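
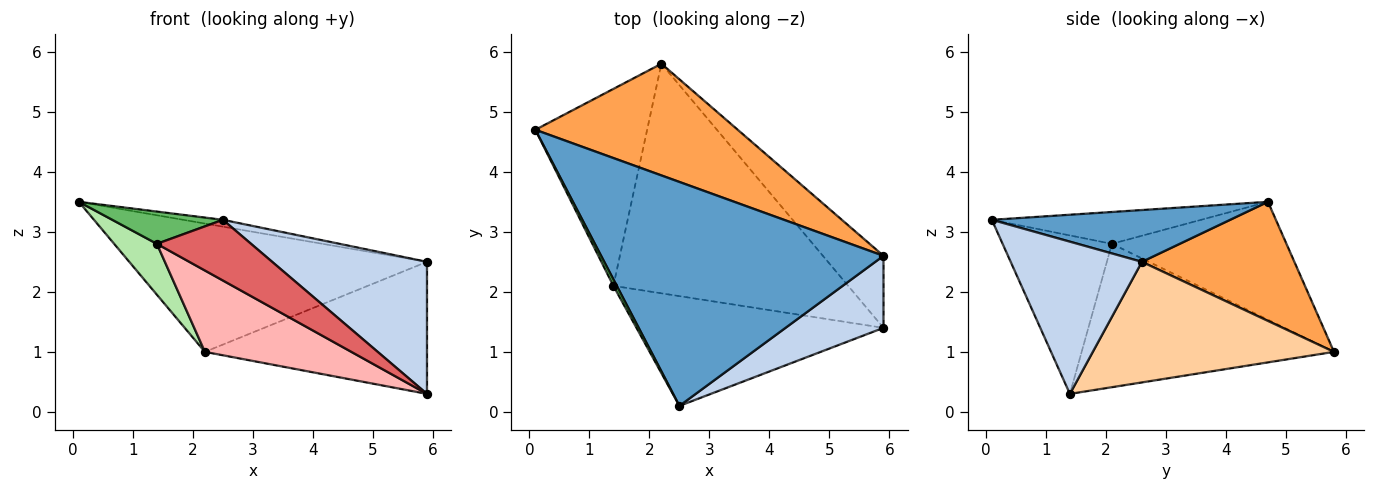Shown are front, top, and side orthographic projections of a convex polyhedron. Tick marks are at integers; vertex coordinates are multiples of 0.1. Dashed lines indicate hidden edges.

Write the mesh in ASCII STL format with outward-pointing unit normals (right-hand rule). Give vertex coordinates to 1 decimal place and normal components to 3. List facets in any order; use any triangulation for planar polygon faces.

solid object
 facet normal 0.180 0.030 0.983
  outer loop
   vertex 5.9 2.6 2.5
   vertex 0.1 4.7 3.5
   vertex 2.5 0.1 3.2
  endloop
 endfacet
 facet normal 0.597 -0.704 0.384
  outer loop
   vertex 5.9 2.6 2.5
   vertex 2.5 0.1 3.2
   vertex 5.9 1.4 0.3
  endloop
 endfacet
 facet normal 0.360 0.704 0.612
  outer loop
   vertex 5.9 2.6 2.5
   vertex 2.2 5.8 1.0
   vertex 0.1 4.7 3.5
  endloop
 endfacet
 facet normal 0.690 0.635 -0.347
  outer loop
   vertex 5.9 2.6 2.5
   vertex 5.9 1.4 0.3
   vertex 2.2 5.8 1.0
  endloop
 endfacet
 facet normal -0.880 -0.465 0.094
  outer loop
   vertex 1.4 2.1 2.8
   vertex 2.5 0.1 3.2
   vertex 0.1 4.7 3.5
  endloop
 endfacet
 facet normal -0.715 -0.175 -0.677
  outer loop
   vertex 1.4 2.1 2.8
   vertex 0.1 4.7 3.5
   vertex 2.2 5.8 1.0
  endloop
 endfacet
 facet normal -0.490 -0.422 -0.763
  outer loop
   vertex 1.4 2.1 2.8
   vertex 5.9 1.4 0.3
   vertex 2.5 0.1 3.2
  endloop
 endfacet
 facet normal -0.499 -0.290 -0.817
  outer loop
   vertex 1.4 2.1 2.8
   vertex 2.2 5.8 1.0
   vertex 5.9 1.4 0.3
  endloop
 endfacet
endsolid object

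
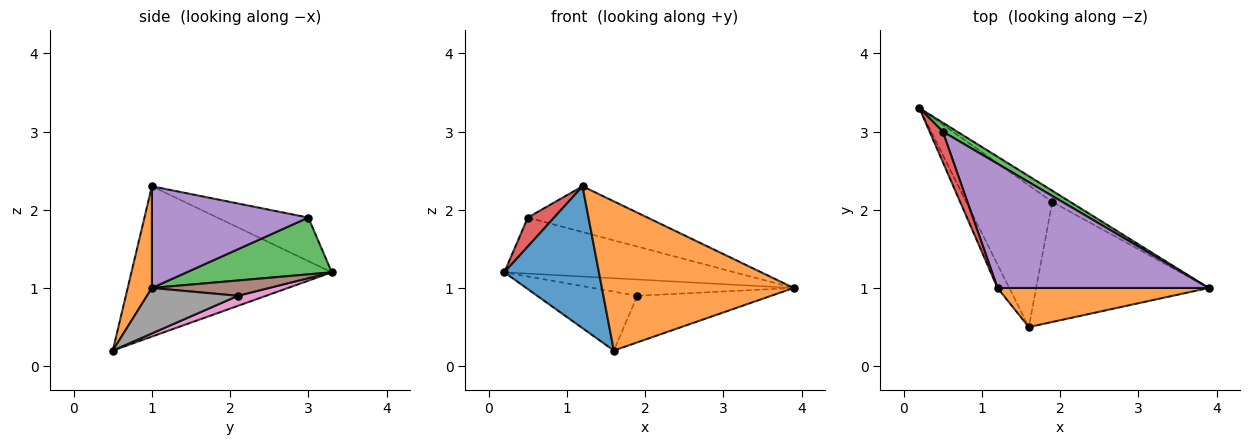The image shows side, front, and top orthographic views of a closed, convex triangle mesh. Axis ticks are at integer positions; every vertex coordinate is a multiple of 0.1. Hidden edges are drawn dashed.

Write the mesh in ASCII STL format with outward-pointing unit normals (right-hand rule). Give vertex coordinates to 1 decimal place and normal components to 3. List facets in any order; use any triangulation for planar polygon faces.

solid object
 facet normal -0.902 -0.426 -0.070
  outer loop
   vertex 1.2 1.0 2.3
   vertex 0.2 3.3 1.2
   vertex 1.6 0.5 0.2
  endloop
 endfacet
 facet normal 0.121 -0.960 0.252
  outer loop
   vertex 1.2 1.0 2.3
   vertex 1.6 0.5 0.2
   vertex 3.9 1.0 1.0
  endloop
 endfacet
 facet normal 0.528 0.839 0.133
  outer loop
   vertex 0.5 3.0 1.9
   vertex 3.9 1.0 1.0
   vertex 0.2 3.3 1.2
  endloop
 endfacet
 facet normal -0.922 -0.267 0.281
  outer loop
   vertex 0.5 3.0 1.9
   vertex 0.2 3.3 1.2
   vertex 1.2 1.0 2.3
  endloop
 endfacet
 facet normal 0.412 0.315 0.855
  outer loop
   vertex 0.5 3.0 1.9
   vertex 1.2 1.0 2.3
   vertex 3.9 1.0 1.0
  endloop
 endfacet
 facet normal 0.434 0.742 -0.511
  outer loop
   vertex 1.9 2.1 0.9
   vertex 0.2 3.3 1.2
   vertex 3.9 1.0 1.0
  endloop
 endfacet
 facet normal 0.107 0.382 -0.918
  outer loop
   vertex 1.9 2.1 0.9
   vertex 1.6 0.5 0.2
   vertex 0.2 3.3 1.2
  endloop
 endfacet
 facet normal 0.239 0.351 -0.905
  outer loop
   vertex 1.9 2.1 0.9
   vertex 3.9 1.0 1.0
   vertex 1.6 0.5 0.2
  endloop
 endfacet
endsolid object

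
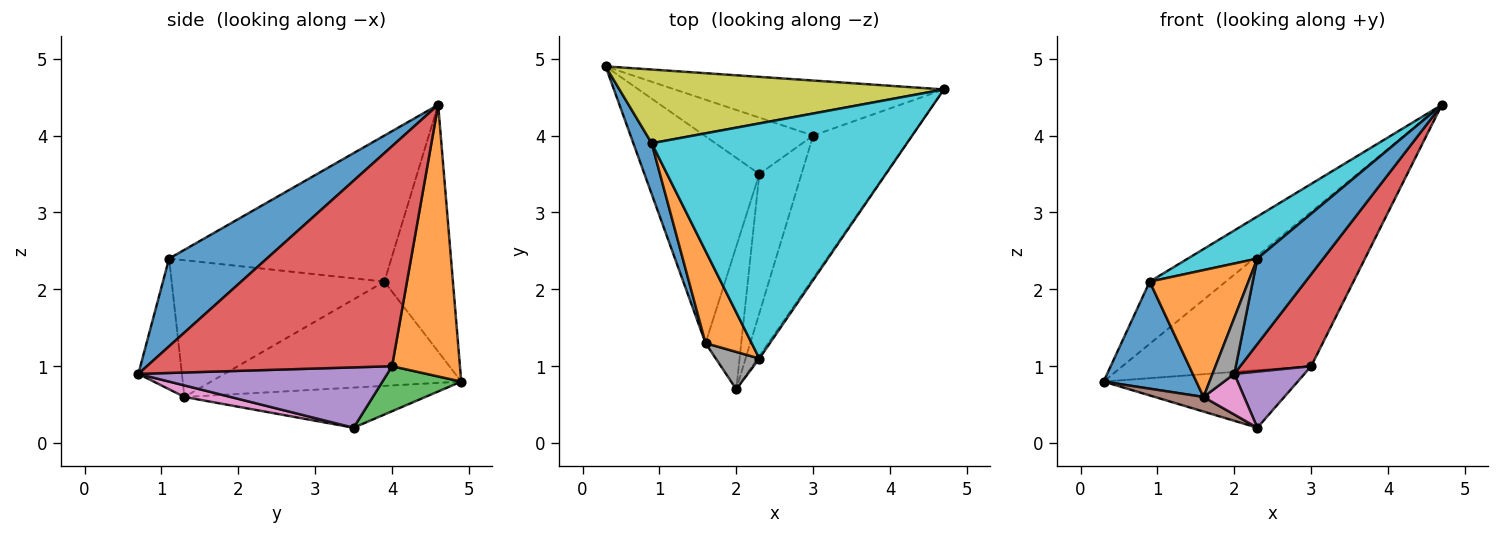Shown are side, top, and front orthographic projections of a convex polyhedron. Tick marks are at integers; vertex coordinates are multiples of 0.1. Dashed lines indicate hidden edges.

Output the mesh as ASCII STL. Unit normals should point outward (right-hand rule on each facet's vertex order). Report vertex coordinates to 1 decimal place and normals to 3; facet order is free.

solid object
 facet normal 0.829 -0.559 -0.017
  outer loop
   vertex 2.3 1.1 2.4
   vertex 2.0 0.7 0.9
   vertex 4.7 4.6 4.4
  endloop
 endfacet
 facet normal 0.321 0.892 -0.318
  outer loop
   vertex 3.0 4.0 1.0
   vertex 0.3 4.9 0.8
   vertex 4.7 4.6 4.4
  endloop
 endfacet
 facet normal 0.278 0.686 -0.672
  outer loop
   vertex 3.0 4.0 1.0
   vertex 2.3 3.5 0.2
   vertex 0.3 4.9 0.8
  endloop
 endfacet
 facet normal 0.882 -0.255 -0.396
  outer loop
   vertex 3.0 4.0 1.0
   vertex 4.7 4.6 4.4
   vertex 2.0 0.7 0.9
  endloop
 endfacet
 facet normal 0.799 -0.225 -0.558
  outer loop
   vertex 3.0 4.0 1.0
   vertex 2.0 0.7 0.9
   vertex 2.3 3.5 0.2
  endloop
 endfacet
 facet normal -0.329 -0.067 -0.942
  outer loop
   vertex 1.6 1.3 0.6
   vertex 0.3 4.9 0.8
   vertex 2.3 3.5 0.2
  endloop
 endfacet
 facet normal 0.297 -0.261 -0.918
  outer loop
   vertex 1.6 1.3 0.6
   vertex 2.3 3.5 0.2
   vertex 2.0 0.7 0.9
  endloop
 endfacet
 facet normal -0.857 -0.429 0.286
  outer loop
   vertex 1.6 1.3 0.6
   vertex 2.0 0.7 0.9
   vertex 2.3 1.1 2.4
  endloop
 endfacet
 facet normal -0.503 0.557 0.661
  outer loop
   vertex 0.9 3.9 2.1
   vertex 4.7 4.6 4.4
   vertex 0.3 4.9 0.8
  endloop
 endfacet
 facet normal -0.491 -0.154 0.858
  outer loop
   vertex 0.9 3.9 2.1
   vertex 2.3 1.1 2.4
   vertex 4.7 4.6 4.4
  endloop
 endfacet
 facet normal -0.925 -0.343 0.163
  outer loop
   vertex 0.9 3.9 2.1
   vertex 0.3 4.9 0.8
   vertex 1.6 1.3 0.6
  endloop
 endfacet
 facet normal -0.867 -0.402 0.293
  outer loop
   vertex 0.9 3.9 2.1
   vertex 1.6 1.3 0.6
   vertex 2.3 1.1 2.4
  endloop
 endfacet
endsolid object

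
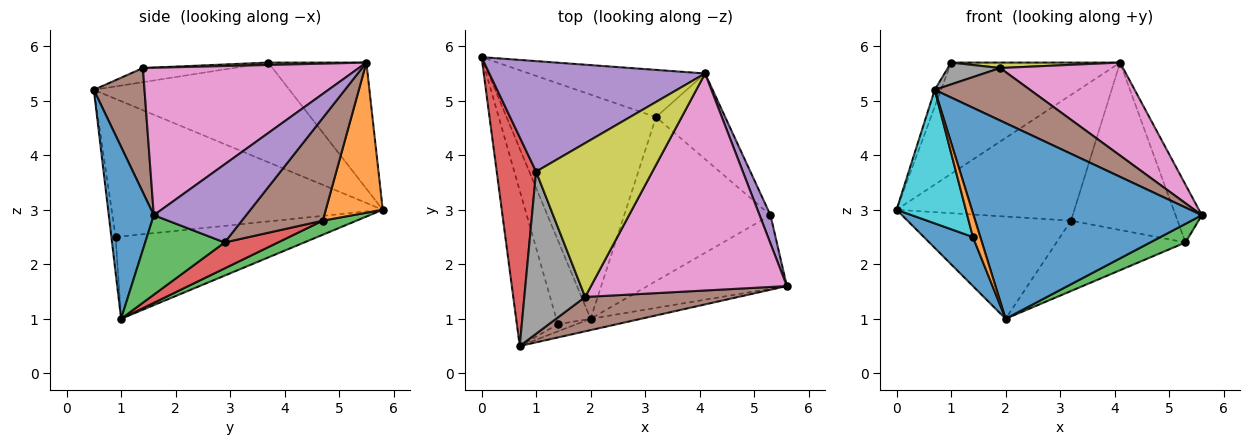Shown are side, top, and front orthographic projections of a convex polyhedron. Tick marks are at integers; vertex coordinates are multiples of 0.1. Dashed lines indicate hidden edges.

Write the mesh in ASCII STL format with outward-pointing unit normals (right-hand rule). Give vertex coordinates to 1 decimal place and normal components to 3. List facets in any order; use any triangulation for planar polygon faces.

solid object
 facet normal 0.193 -0.980 -0.057
  outer loop
   vertex 2.0 1.0 1.0
   vertex 5.6 1.6 2.9
   vertex 0.7 0.5 5.2
  endloop
 endfacet
 facet normal 0.287 0.897 -0.337
  outer loop
   vertex 3.2 4.7 2.8
   vertex 0.0 5.8 3.0
   vertex 4.1 5.5 5.7
  endloop
 endfacet
 facet normal 0.085 0.413 -0.907
  outer loop
   vertex 3.2 4.7 2.8
   vertex 2.0 1.0 1.0
   vertex 0.0 5.8 3.0
  endloop
 endfacet
 facet normal -0.930 0.030 0.367
  outer loop
   vertex 1.0 3.7 5.7
   vertex 0.0 5.8 3.0
   vertex 0.7 0.5 5.2
  endloop
 endfacet
 facet normal -0.381 0.656 0.651
  outer loop
   vertex 1.0 3.7 5.7
   vertex 4.1 5.5 5.7
   vertex 0.0 5.8 3.0
  endloop
 endfacet
 facet normal 0.406 -0.764 0.500
  outer loop
   vertex 1.9 1.4 5.6
   vertex 0.7 0.5 5.2
   vertex 5.6 1.6 2.9
  endloop
 endfacet
 facet normal 0.569 -0.324 0.756
  outer loop
   vertex 1.9 1.4 5.6
   vertex 5.6 1.6 2.9
   vertex 4.1 5.5 5.7
  endloop
 endfacet
 facet normal -0.225 -0.130 0.966
  outer loop
   vertex 1.9 1.4 5.6
   vertex 1.0 3.7 5.7
   vertex 0.7 0.5 5.2
  endloop
 endfacet
 facet normal 0.021 -0.035 0.999
  outer loop
   vertex 1.9 1.4 5.6
   vertex 4.1 5.5 5.7
   vertex 1.0 3.7 5.7
  endloop
 endfacet
 facet normal -0.931 -0.238 -0.277
  outer loop
   vertex 1.4 0.9 2.5
   vertex 0.7 0.5 5.2
   vertex 0.0 5.8 3.0
  endloop
 endfacet
 facet normal -0.901 -0.219 -0.375
  outer loop
   vertex 1.4 0.9 2.5
   vertex 0.0 5.8 3.0
   vertex 2.0 1.0 1.0
  endloop
 endfacet
 facet normal -0.485 -0.838 -0.250
  outer loop
   vertex 1.4 0.9 2.5
   vertex 2.0 1.0 1.0
   vertex 0.7 0.5 5.2
  endloop
 endfacet
 facet normal 0.484 -0.215 -0.849
  outer loop
   vertex 5.3 2.9 2.4
   vertex 5.6 1.6 2.9
   vertex 2.0 1.0 1.0
  endloop
 endfacet
 facet normal 0.161 0.389 -0.907
  outer loop
   vertex 5.3 2.9 2.4
   vertex 2.0 1.0 1.0
   vertex 3.2 4.7 2.8
  endloop
 endfacet
 facet normal 0.953 0.271 0.133
  outer loop
   vertex 5.3 2.9 2.4
   vertex 4.1 5.5 5.7
   vertex 5.6 1.6 2.9
  endloop
 endfacet
 facet normal 0.560 0.737 -0.377
  outer loop
   vertex 5.3 2.9 2.4
   vertex 3.2 4.7 2.8
   vertex 4.1 5.5 5.7
  endloop
 endfacet
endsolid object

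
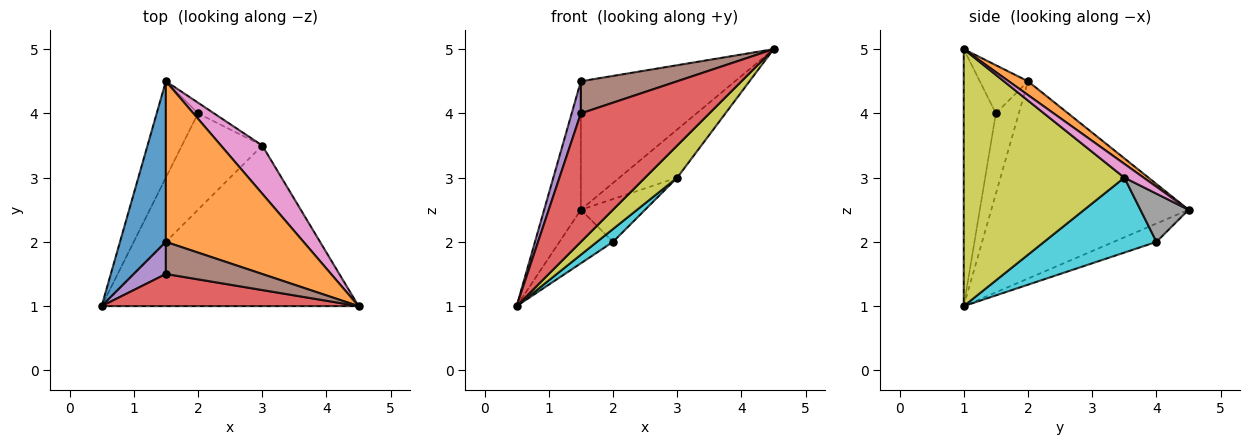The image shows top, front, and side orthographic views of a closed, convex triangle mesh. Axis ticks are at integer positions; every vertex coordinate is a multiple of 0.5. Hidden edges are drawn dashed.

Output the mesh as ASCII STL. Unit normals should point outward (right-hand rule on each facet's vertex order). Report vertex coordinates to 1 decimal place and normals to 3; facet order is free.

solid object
 facet normal -0.958 0.178 0.223
  outer loop
   vertex 1.5 2.0 4.5
   vertex 1.5 4.5 2.5
   vertex 0.5 1.0 1.0
  endloop
 endfacet
 facet normal 0.078 0.623 0.778
  outer loop
   vertex 1.5 2.0 4.5
   vertex 4.5 1.0 5.0
   vertex 1.5 4.5 2.5
  endloop
 endfacet
 facet normal -0.362 0.453 -0.815
  outer loop
   vertex 2.0 4.0 2.0
   vertex 0.5 1.0 1.0
   vertex 1.5 4.5 2.5
  endloop
 endfacet
 facet normal -0.236 -0.943 0.236
  outer loop
   vertex 1.5 1.5 4.0
   vertex 0.5 1.0 1.0
   vertex 4.5 1.0 5.0
  endloop
 endfacet
 facet normal -0.870 -0.348 0.348
  outer loop
   vertex 1.5 1.5 4.0
   vertex 1.5 2.0 4.5
   vertex 0.5 1.0 1.0
  endloop
 endfacet
 facet normal -0.333 -0.667 0.667
  outer loop
   vertex 1.5 1.5 4.0
   vertex 4.5 1.0 5.0
   vertex 1.5 2.0 4.5
  endloop
 endfacet
 facet normal 0.229 0.688 0.688
  outer loop
   vertex 3.0 3.5 3.0
   vertex 1.5 4.5 2.5
   vertex 4.5 1.0 5.0
  endloop
 endfacet
 facet normal 0.588 0.784 -0.196
  outer loop
   vertex 3.0 3.5 3.0
   vertex 2.0 4.0 2.0
   vertex 1.5 4.5 2.5
  endloop
 endfacet
 facet normal 0.700 -0.140 -0.700
  outer loop
   vertex 3.0 3.5 3.0
   vertex 4.5 1.0 5.0
   vertex 0.5 1.0 1.0
  endloop
 endfacet
 facet normal 0.679 -0.097 -0.728
  outer loop
   vertex 3.0 3.5 3.0
   vertex 0.5 1.0 1.0
   vertex 2.0 4.0 2.0
  endloop
 endfacet
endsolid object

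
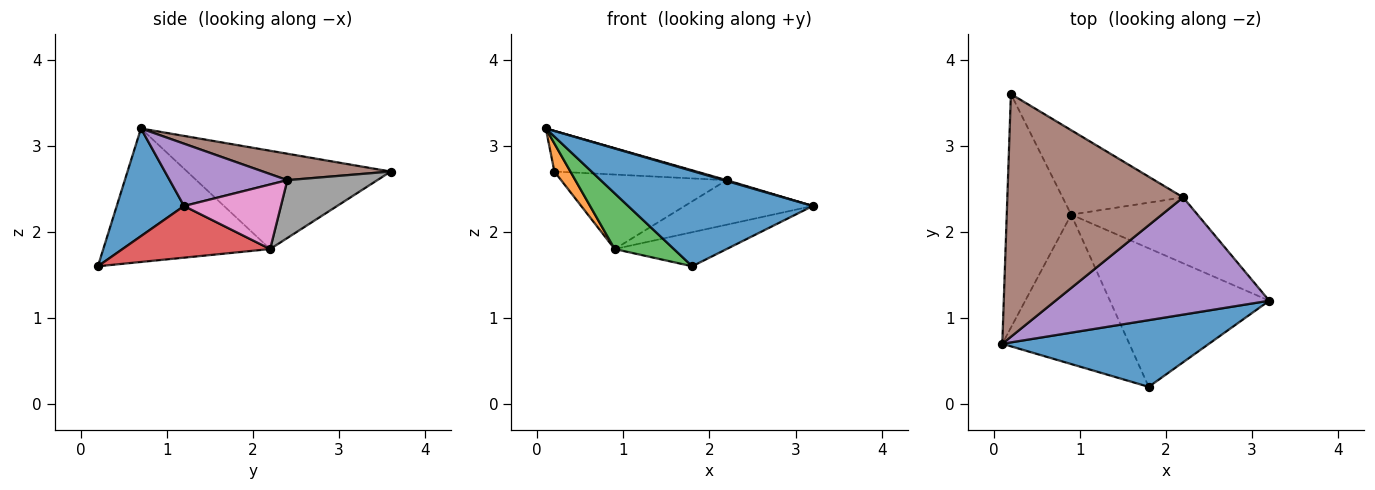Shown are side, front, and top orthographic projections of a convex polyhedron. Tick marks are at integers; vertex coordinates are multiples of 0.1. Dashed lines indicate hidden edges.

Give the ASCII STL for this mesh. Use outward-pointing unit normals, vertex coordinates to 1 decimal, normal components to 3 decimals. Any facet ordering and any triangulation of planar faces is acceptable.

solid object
 facet normal 0.286 -0.785 0.549
  outer loop
   vertex 1.8 0.2 1.6
   vertex 3.2 1.2 2.3
   vertex 0.1 0.7 3.2
  endloop
 endfacet
 facet normal -0.835 -0.066 -0.547
  outer loop
   vertex 0.9 2.2 1.8
   vertex 0.1 0.7 3.2
   vertex 0.2 3.6 2.7
  endloop
 endfacet
 facet normal -0.702 -0.249 -0.668
  outer loop
   vertex 0.9 2.2 1.8
   vertex 1.8 0.2 1.6
   vertex 0.1 0.7 3.2
  endloop
 endfacet
 facet normal 0.300 0.228 -0.926
  outer loop
   vertex 0.9 2.2 1.8
   vertex 3.2 1.2 2.3
   vertex 1.8 0.2 1.6
  endloop
 endfacet
 facet normal 0.280 -0.007 0.960
  outer loop
   vertex 2.2 2.4 2.6
   vertex 0.1 0.7 3.2
   vertex 3.2 1.2 2.3
  endloop
 endfacet
 facet normal 0.147 0.163 0.976
  outer loop
   vertex 2.2 2.4 2.6
   vertex 0.2 3.6 2.7
   vertex 0.1 0.7 3.2
  endloop
 endfacet
 facet normal 0.390 0.516 -0.763
  outer loop
   vertex 2.2 2.4 2.6
   vertex 3.2 1.2 2.3
   vertex 0.9 2.2 1.8
  endloop
 endfacet
 facet normal 0.338 0.623 -0.706
  outer loop
   vertex 2.2 2.4 2.6
   vertex 0.9 2.2 1.8
   vertex 0.2 3.6 2.7
  endloop
 endfacet
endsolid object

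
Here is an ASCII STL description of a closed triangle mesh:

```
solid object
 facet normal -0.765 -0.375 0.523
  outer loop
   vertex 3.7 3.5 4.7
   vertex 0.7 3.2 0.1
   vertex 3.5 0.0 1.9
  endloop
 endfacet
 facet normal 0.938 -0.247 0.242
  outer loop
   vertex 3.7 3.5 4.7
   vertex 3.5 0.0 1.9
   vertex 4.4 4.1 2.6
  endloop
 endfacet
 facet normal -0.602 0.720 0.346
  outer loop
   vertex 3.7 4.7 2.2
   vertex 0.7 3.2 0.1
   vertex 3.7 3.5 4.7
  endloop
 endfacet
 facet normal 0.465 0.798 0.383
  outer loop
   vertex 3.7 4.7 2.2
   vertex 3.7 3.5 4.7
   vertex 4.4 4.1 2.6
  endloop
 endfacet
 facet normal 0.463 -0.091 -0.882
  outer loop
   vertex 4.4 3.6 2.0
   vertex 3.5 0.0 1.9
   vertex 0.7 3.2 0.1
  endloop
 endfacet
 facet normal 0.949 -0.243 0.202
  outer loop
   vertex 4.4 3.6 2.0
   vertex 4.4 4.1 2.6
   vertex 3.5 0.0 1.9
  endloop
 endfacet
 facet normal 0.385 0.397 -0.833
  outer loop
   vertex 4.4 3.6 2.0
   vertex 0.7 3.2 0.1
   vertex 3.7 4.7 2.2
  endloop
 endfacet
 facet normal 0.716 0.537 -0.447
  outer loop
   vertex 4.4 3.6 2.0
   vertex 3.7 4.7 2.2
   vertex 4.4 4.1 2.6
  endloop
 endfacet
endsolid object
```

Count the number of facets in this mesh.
8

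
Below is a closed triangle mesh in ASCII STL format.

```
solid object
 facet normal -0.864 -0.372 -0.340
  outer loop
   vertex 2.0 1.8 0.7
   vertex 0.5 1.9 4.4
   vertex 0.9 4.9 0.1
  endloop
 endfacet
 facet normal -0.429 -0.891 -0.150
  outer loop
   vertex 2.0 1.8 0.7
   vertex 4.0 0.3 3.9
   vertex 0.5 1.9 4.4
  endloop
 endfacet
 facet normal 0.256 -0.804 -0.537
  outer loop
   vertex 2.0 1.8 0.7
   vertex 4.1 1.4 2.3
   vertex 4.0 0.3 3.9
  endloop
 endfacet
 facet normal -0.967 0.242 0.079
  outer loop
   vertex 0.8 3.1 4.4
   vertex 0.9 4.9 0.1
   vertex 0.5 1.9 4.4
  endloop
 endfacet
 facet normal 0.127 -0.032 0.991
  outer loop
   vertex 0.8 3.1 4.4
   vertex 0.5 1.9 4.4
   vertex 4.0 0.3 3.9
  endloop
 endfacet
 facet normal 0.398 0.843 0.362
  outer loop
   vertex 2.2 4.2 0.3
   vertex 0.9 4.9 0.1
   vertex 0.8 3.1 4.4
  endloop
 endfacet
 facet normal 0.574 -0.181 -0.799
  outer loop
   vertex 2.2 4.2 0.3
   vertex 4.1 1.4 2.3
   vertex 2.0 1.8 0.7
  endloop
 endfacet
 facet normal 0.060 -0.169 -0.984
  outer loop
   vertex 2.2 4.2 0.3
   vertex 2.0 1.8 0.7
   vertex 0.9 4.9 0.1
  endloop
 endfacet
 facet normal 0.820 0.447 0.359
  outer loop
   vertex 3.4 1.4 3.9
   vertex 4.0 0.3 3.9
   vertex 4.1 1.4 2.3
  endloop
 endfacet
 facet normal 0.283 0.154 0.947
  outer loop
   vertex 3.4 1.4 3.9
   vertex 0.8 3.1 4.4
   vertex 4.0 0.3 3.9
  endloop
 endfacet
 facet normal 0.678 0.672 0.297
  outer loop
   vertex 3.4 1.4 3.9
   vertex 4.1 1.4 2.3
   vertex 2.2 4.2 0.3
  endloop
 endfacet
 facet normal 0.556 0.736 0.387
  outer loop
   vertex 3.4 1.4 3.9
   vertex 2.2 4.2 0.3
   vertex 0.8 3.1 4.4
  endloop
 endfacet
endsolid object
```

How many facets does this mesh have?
12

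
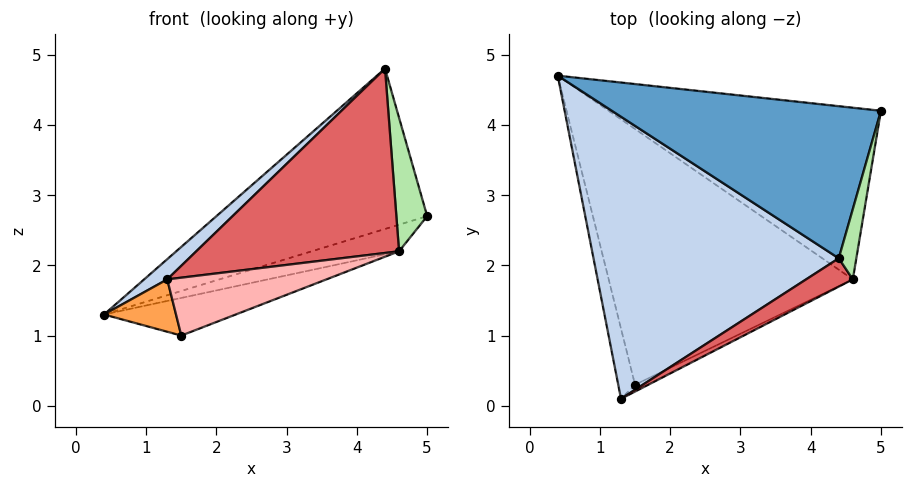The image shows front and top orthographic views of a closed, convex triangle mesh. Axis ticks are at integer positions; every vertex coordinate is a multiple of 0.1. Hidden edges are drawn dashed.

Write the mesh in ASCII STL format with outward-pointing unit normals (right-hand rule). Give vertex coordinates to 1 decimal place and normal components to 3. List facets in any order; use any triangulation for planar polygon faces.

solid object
 facet normal -0.129 0.719 0.682
  outer loop
   vertex 4.4 2.1 4.8
   vertex 5.0 4.2 2.7
   vertex 0.4 4.7 1.3
  endloop
 endfacet
 facet normal -0.677 -0.053 0.734
  outer loop
   vertex 4.4 2.1 4.8
   vertex 0.4 4.7 1.3
   vertex 1.3 0.1 1.8
  endloop
 endfacet
 facet normal -0.934 -0.214 -0.287
  outer loop
   vertex 1.5 0.3 1.0
   vertex 1.3 0.1 1.8
   vertex 0.4 4.7 1.3
  endloop
 endfacet
 facet normal 0.303 0.146 -0.942
  outer loop
   vertex 4.6 1.8 2.2
   vertex 0.4 4.7 1.3
   vertex 5.0 4.2 2.7
  endloop
 endfacet
 facet normal 0.298 0.139 -0.944
  outer loop
   vertex 4.6 1.8 2.2
   vertex 1.5 0.3 1.0
   vertex 0.4 4.7 1.3
  endloop
 endfacet
 facet normal 0.978 -0.183 0.096
  outer loop
   vertex 4.6 1.8 2.2
   vertex 5.0 4.2 2.7
   vertex 4.4 2.1 4.8
  endloop
 endfacet
 facet normal 0.441 -0.887 0.136
  outer loop
   vertex 4.6 1.8 2.2
   vertex 4.4 2.1 4.8
   vertex 1.3 0.1 1.8
  endloop
 endfacet
 facet normal 0.465 -0.879 -0.103
  outer loop
   vertex 4.6 1.8 2.2
   vertex 1.3 0.1 1.8
   vertex 1.5 0.3 1.0
  endloop
 endfacet
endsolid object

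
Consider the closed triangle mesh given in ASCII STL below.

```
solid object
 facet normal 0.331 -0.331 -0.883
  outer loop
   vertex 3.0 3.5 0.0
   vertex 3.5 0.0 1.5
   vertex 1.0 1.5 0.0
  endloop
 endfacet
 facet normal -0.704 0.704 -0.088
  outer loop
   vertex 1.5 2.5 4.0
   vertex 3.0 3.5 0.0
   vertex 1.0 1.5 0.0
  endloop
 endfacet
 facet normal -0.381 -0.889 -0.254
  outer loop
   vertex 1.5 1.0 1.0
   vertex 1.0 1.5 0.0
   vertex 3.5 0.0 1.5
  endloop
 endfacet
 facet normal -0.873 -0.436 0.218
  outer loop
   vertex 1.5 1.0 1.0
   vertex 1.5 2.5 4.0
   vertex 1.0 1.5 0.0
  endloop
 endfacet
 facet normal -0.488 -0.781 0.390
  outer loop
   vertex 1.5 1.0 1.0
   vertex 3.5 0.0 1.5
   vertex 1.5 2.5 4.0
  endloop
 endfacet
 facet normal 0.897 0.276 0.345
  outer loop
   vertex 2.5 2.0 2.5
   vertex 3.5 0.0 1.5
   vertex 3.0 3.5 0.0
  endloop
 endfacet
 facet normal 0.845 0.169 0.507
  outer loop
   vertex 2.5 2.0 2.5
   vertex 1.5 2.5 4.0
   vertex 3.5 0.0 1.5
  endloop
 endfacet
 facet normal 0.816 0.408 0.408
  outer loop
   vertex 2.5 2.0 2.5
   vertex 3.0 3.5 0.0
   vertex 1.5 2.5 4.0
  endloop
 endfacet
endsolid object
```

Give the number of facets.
8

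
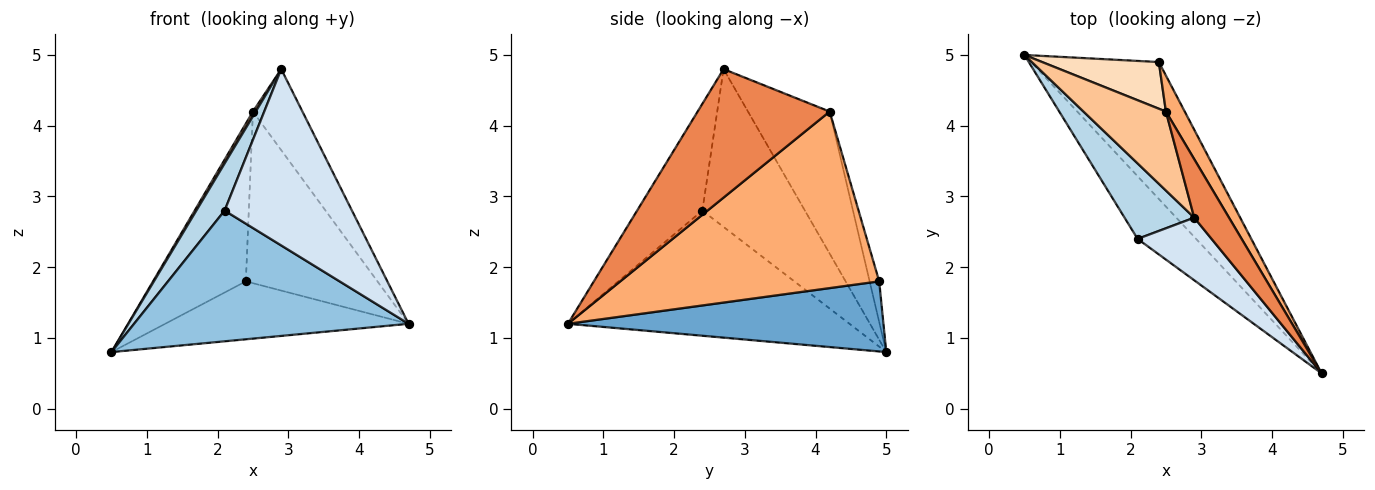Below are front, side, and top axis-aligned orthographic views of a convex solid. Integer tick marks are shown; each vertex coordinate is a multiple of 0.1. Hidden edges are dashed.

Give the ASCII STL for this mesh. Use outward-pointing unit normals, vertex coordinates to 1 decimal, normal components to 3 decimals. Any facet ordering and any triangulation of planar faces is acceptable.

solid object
 facet normal 0.451 0.348 -0.822
  outer loop
   vertex 2.4 4.9 1.8
   vertex 4.7 0.5 1.2
   vertex 0.5 5.0 0.8
  endloop
 endfacet
 facet normal -0.679 -0.662 -0.317
  outer loop
   vertex 2.1 2.4 2.8
   vertex 0.5 5.0 0.8
   vertex 4.7 0.5 1.2
  endloop
 endfacet
 facet normal -0.887 -0.245 0.392
  outer loop
   vertex 2.1 2.4 2.8
   vertex 2.9 2.7 4.8
   vertex 0.5 5.0 0.8
  endloop
 endfacet
 facet normal -0.435 -0.849 0.301
  outer loop
   vertex 2.1 2.4 2.8
   vertex 4.7 0.5 1.2
   vertex 2.9 2.7 4.8
  endloop
 endfacet
 facet normal 0.908 0.340 0.246
  outer loop
   vertex 2.5 4.2 4.2
   vertex 2.9 2.7 4.8
   vertex 4.7 0.5 1.2
  endloop
 endfacet
 facet normal 0.887 0.451 0.095
  outer loop
   vertex 2.5 4.2 4.2
   vertex 4.7 0.5 1.2
   vertex 2.4 4.9 1.8
  endloop
 endfacet
 facet normal -0.865 -0.030 0.502
  outer loop
   vertex 2.5 4.2 4.2
   vertex 0.5 5.0 0.8
   vertex 2.9 2.7 4.8
  endloop
 endfacet
 facet normal -0.098 0.954 0.282
  outer loop
   vertex 2.5 4.2 4.2
   vertex 2.4 4.9 1.8
   vertex 0.5 5.0 0.8
  endloop
 endfacet
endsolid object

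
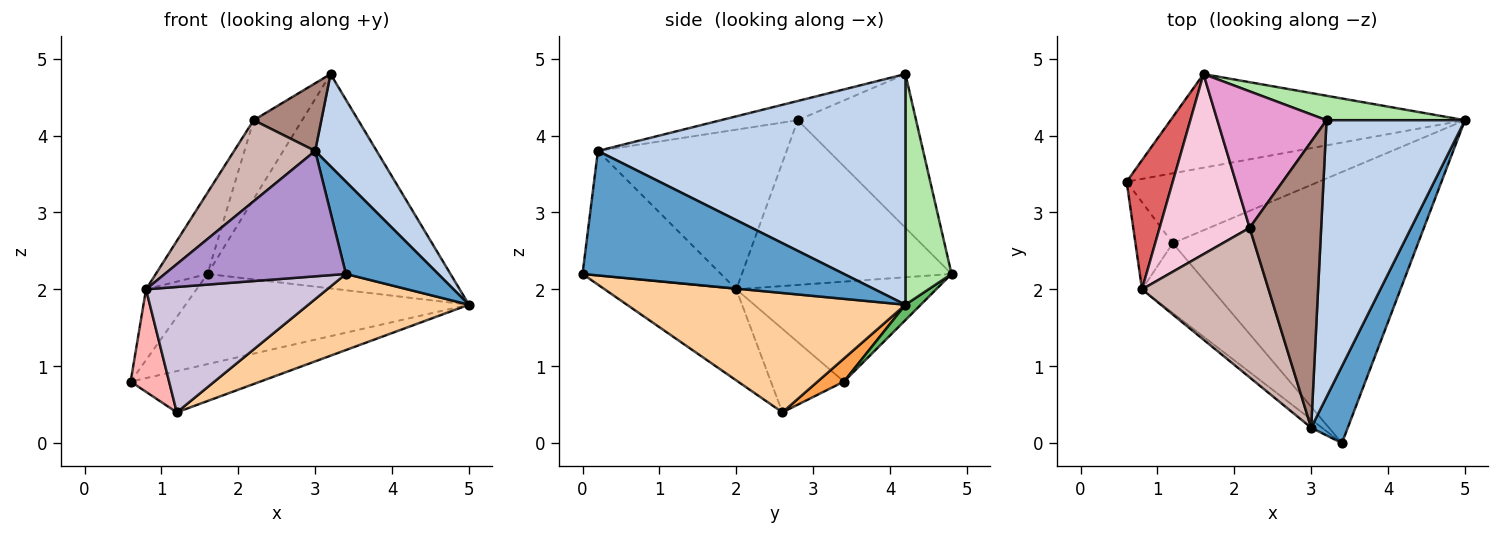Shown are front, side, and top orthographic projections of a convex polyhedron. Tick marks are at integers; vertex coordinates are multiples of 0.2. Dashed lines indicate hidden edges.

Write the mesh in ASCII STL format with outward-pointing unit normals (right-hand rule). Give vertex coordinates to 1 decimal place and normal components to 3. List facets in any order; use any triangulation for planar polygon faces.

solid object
 facet normal 0.909 -0.321 0.267
  outer loop
   vertex 3.0 0.2 3.8
   vertex 3.4 0.0 2.2
   vertex 5.0 4.2 1.8
  endloop
 endfacet
 facet normal 0.845 -0.169 0.507
  outer loop
   vertex 3.0 0.2 3.8
   vertex 5.0 4.2 1.8
   vertex 3.2 4.2 4.8
  endloop
 endfacet
 facet normal 0.103 0.505 -0.857
  outer loop
   vertex 1.2 2.6 0.4
   vertex 0.6 3.4 0.8
   vertex 5.0 4.2 1.8
  endloop
 endfacet
 facet normal 0.424 -0.245 -0.872
  outer loop
   vertex 1.2 2.6 0.4
   vertex 5.0 4.2 1.8
   vertex 3.4 0.0 2.2
  endloop
 endfacet
 facet normal 0.038 0.693 -0.720
  outer loop
   vertex 1.6 4.8 2.2
   vertex 5.0 4.2 1.8
   vertex 0.6 3.4 0.8
  endloop
 endfacet
 facet normal 0.185 0.976 0.111
  outer loop
   vertex 1.6 4.8 2.2
   vertex 3.2 4.2 4.8
   vertex 5.0 4.2 1.8
  endloop
 endfacet
 facet normal -0.885 0.224 0.408
  outer loop
   vertex 0.8 2.0 2.0
   vertex 1.6 4.8 2.2
   vertex 0.6 3.4 0.8
  endloop
 endfacet
 facet normal -0.823 -0.433 -0.368
  outer loop
   vertex 0.8 2.0 2.0
   vertex 0.6 3.4 0.8
   vertex 1.2 2.6 0.4
  endloop
 endfacet
 facet normal -0.606 -0.793 -0.052
  outer loop
   vertex 0.8 2.0 2.0
   vertex 3.4 0.0 2.2
   vertex 3.0 0.2 3.8
  endloop
 endfacet
 facet normal -0.536 -0.738 -0.411
  outer loop
   vertex 0.8 2.0 2.0
   vertex 1.2 2.6 0.4
   vertex 3.4 0.0 2.2
  endloop
 endfacet
 facet normal -0.253 -0.223 0.941
  outer loop
   vertex 2.2 2.8 4.2
   vertex 3.0 0.2 3.8
   vertex 3.2 4.2 4.8
  endloop
 endfacet
 facet normal -0.743 -0.319 0.589
  outer loop
   vertex 2.2 2.8 4.2
   vertex 0.8 2.0 2.0
   vertex 3.0 0.2 3.8
  endloop
 endfacet
 facet normal -0.773 0.317 0.549
  outer loop
   vertex 2.2 2.8 4.2
   vertex 3.2 4.2 4.8
   vertex 1.6 4.8 2.2
  endloop
 endfacet
 facet normal -0.858 0.212 0.469
  outer loop
   vertex 2.2 2.8 4.2
   vertex 1.6 4.8 2.2
   vertex 0.8 2.0 2.0
  endloop
 endfacet
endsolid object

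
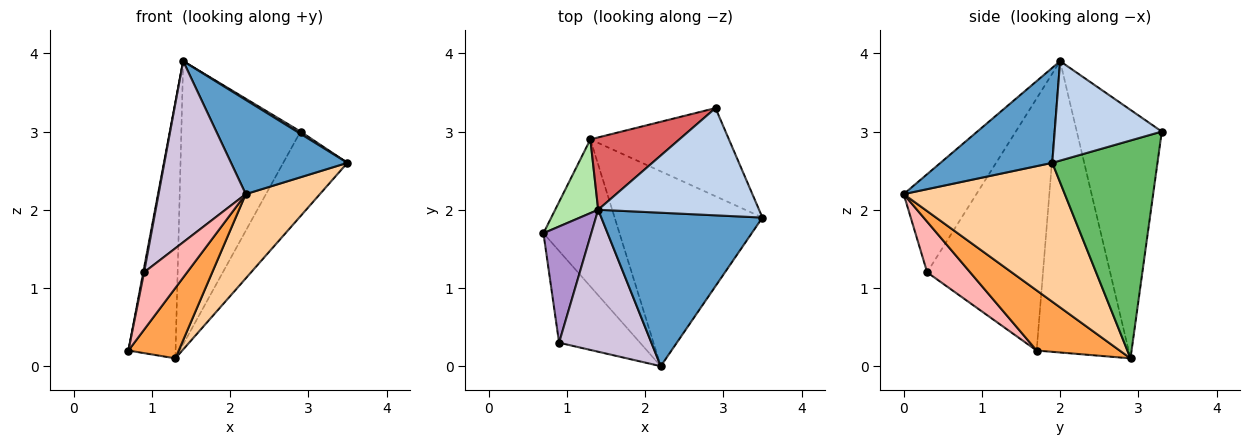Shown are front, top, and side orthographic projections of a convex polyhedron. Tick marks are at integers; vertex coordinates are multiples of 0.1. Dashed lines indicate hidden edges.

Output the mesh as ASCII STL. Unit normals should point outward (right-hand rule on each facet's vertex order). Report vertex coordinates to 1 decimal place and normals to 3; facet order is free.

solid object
 facet normal 0.449 -0.468 0.761
  outer loop
   vertex 1.4 2.0 3.9
   vertex 2.2 0.0 2.2
   vertex 3.5 1.9 2.6
  endloop
 endfacet
 facet normal 0.526 -0.018 0.851
  outer loop
   vertex 2.9 3.3 3.0
   vertex 1.4 2.0 3.9
   vertex 3.5 1.9 2.6
  endloop
 endfacet
 facet normal 0.581 -0.352 -0.734
  outer loop
   vertex 1.3 2.9 0.1
   vertex 2.2 0.0 2.2
   vertex 0.7 1.7 0.2
  endloop
 endfacet
 facet normal 0.653 -0.301 -0.695
  outer loop
   vertex 1.3 2.9 0.1
   vertex 3.5 1.9 2.6
   vertex 2.2 0.0 2.2
  endloop
 endfacet
 facet normal 0.750 0.458 -0.477
  outer loop
   vertex 1.3 2.9 0.1
   vertex 2.9 3.3 3.0
   vertex 3.5 1.9 2.6
  endloop
 endfacet
 facet normal -0.882 0.452 0.130
  outer loop
   vertex 1.3 2.9 0.1
   vertex 0.7 1.7 0.2
   vertex 1.4 2.0 3.9
  endloop
 endfacet
 facet normal -0.569 0.797 0.204
  outer loop
   vertex 1.3 2.9 0.1
   vertex 1.4 2.0 3.9
   vertex 2.9 3.3 3.0
  endloop
 endfacet
 facet normal 0.468 -0.468 -0.749
  outer loop
   vertex 0.9 0.3 1.2
   vertex 0.7 1.7 0.2
   vertex 2.2 0.0 2.2
  endloop
 endfacet
 facet normal -0.982 -0.007 0.186
  outer loop
   vertex 0.9 0.3 1.2
   vertex 1.4 2.0 3.9
   vertex 0.7 1.7 0.2
  endloop
 endfacet
 facet normal -0.549 -0.658 0.516
  outer loop
   vertex 0.9 0.3 1.2
   vertex 2.2 0.0 2.2
   vertex 1.4 2.0 3.9
  endloop
 endfacet
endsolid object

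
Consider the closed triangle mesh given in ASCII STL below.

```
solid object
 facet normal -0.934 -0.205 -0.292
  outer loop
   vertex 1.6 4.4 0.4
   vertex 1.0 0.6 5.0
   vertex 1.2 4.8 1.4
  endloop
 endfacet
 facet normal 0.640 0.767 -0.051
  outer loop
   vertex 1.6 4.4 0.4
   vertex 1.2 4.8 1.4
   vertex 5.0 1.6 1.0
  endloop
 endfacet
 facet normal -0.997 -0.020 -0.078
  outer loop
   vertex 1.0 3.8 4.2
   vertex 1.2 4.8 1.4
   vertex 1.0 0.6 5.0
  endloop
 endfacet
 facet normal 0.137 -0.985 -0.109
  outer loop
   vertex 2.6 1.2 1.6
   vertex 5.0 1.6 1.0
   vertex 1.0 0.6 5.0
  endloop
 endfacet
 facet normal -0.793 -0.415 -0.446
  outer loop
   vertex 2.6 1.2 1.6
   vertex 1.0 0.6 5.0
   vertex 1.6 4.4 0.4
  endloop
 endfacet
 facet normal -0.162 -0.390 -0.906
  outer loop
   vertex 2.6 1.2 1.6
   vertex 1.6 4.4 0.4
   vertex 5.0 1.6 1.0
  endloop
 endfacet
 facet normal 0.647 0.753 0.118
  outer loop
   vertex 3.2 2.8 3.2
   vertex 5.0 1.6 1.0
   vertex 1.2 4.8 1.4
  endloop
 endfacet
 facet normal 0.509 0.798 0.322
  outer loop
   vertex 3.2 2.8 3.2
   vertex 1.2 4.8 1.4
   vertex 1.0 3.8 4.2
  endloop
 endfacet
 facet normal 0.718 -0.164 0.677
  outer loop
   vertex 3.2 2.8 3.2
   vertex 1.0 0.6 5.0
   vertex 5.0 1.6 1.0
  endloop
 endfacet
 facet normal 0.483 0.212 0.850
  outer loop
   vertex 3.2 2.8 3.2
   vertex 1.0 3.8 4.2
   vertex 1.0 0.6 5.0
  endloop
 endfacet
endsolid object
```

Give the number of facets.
10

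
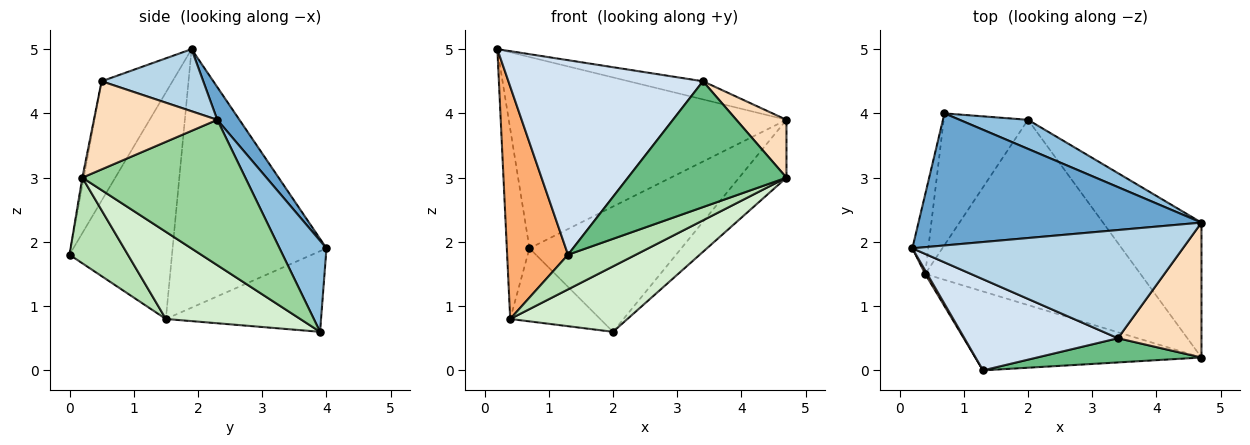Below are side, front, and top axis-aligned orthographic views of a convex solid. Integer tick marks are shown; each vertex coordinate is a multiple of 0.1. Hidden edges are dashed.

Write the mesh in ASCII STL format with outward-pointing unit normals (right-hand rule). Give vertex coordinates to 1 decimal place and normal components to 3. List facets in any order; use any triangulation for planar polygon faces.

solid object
 facet normal 0.066 0.821 0.567
  outer loop
   vertex 0.7 4.0 1.9
   vertex 0.2 1.9 5.0
   vertex 4.7 2.3 3.9
  endloop
 endfacet
 facet normal 0.288 0.933 0.216
  outer loop
   vertex 2.0 3.9 0.6
   vertex 0.7 4.0 1.9
   vertex 4.7 2.3 3.9
  endloop
 endfacet
 facet normal 0.221 0.161 0.962
  outer loop
   vertex 3.4 0.5 4.5
   vertex 4.7 2.3 3.9
   vertex 0.2 1.9 5.0
  endloop
 endfacet
 facet normal -0.313 -0.860 0.403
  outer loop
   vertex 3.4 0.5 4.5
   vertex 0.2 1.9 5.0
   vertex 1.3 0.0 1.8
  endloop
 endfacet
 facet normal -0.988 0.145 -0.061
  outer loop
   vertex 0.4 1.5 0.8
   vertex 0.2 1.9 5.0
   vertex 0.7 4.0 1.9
  endloop
 endfacet
 facet normal -0.860 -0.511 0.008
  outer loop
   vertex 0.4 1.5 0.8
   vertex 1.3 0.0 1.8
   vertex 0.2 1.9 5.0
  endloop
 endfacet
 facet normal -0.642 0.372 -0.671
  outer loop
   vertex 0.4 1.5 0.8
   vertex 0.7 4.0 1.9
   vertex 2.0 3.9 0.6
  endloop
 endfacet
 facet normal 0.696 -0.283 0.660
  outer loop
   vertex 4.7 0.2 3.0
   vertex 4.7 2.3 3.9
   vertex 3.4 0.5 4.5
  endloop
 endfacet
 facet normal -0.009 -0.982 0.189
  outer loop
   vertex 4.7 0.2 3.0
   vertex 3.4 0.5 4.5
   vertex 1.3 0.0 1.8
  endloop
 endfacet
 facet normal 0.805 0.234 -0.545
  outer loop
   vertex 4.7 0.2 3.0
   vertex 2.0 3.9 0.6
   vertex 4.7 2.3 3.9
  endloop
 endfacet
 facet normal 0.328 -0.380 -0.865
  outer loop
   vertex 4.7 0.2 3.0
   vertex 1.3 0.0 1.8
   vertex 0.4 1.5 0.8
  endloop
 endfacet
 facet normal 0.357 -0.311 -0.881
  outer loop
   vertex 4.7 0.2 3.0
   vertex 0.4 1.5 0.8
   vertex 2.0 3.9 0.6
  endloop
 endfacet
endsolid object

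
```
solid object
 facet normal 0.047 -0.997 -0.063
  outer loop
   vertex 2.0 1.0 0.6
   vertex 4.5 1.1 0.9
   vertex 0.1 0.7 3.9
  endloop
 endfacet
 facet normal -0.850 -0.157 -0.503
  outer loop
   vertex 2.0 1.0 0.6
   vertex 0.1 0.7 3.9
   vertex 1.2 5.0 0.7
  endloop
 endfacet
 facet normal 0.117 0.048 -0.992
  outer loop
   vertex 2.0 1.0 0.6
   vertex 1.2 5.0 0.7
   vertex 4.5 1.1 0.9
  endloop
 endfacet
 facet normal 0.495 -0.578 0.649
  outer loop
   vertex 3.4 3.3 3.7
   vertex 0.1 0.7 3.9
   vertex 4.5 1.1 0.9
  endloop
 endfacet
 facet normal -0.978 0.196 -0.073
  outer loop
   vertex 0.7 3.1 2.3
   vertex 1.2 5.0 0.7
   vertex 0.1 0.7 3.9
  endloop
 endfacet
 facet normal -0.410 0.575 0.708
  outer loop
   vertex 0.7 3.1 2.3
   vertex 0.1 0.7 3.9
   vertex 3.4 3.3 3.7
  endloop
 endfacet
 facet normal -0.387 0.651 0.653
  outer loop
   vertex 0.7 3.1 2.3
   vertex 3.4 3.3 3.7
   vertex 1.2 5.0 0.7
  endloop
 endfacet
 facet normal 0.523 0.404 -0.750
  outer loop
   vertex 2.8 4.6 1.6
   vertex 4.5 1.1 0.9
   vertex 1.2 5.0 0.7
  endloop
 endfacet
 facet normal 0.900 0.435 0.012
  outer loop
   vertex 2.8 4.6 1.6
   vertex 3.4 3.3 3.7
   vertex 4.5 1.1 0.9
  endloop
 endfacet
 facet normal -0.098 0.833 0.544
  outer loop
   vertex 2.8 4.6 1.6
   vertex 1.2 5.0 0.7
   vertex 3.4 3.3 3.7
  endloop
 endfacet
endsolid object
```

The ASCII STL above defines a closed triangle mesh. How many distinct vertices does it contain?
7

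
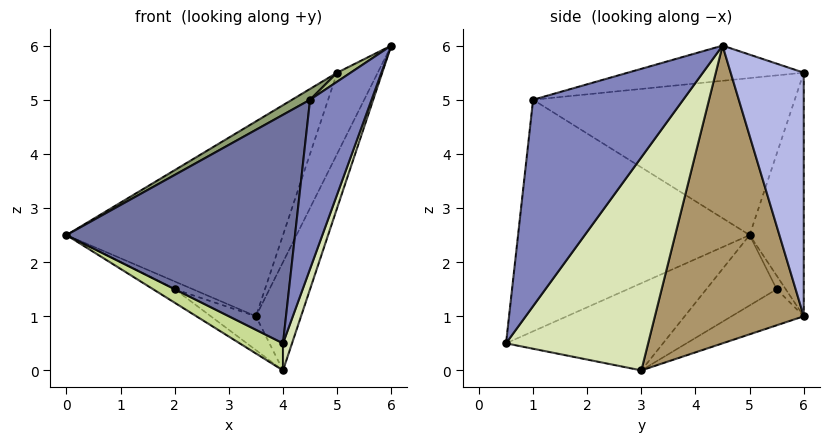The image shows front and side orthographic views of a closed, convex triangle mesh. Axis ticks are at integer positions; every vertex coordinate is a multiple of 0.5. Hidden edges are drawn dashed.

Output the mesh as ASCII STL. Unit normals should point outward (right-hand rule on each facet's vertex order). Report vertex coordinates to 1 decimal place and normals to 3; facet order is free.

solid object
 facet normal -0.703 -0.694 0.155
  outer loop
   vertex 4.5 1.0 5.0
   vertex 0.0 5.0 2.5
   vertex 4.0 0.5 0.5
  endloop
 endfacet
 facet normal 0.924 -0.379 -0.061
  outer loop
   vertex 4.5 1.0 5.0
   vertex 4.0 0.5 0.5
   vertex 6.0 4.5 6.0
  endloop
 endfacet
 facet normal -0.242 0.967 0.081
  outer loop
   vertex 5.0 6.0 5.5
   vertex 3.5 6.0 1.0
   vertex 0.0 5.0 2.5
  endloop
 endfacet
 facet normal 0.839 0.466 -0.280
  outer loop
   vertex 5.0 6.0 5.5
   vertex 6.0 4.5 6.0
   vertex 3.5 6.0 1.0
  endloop
 endfacet
 facet normal -0.509 -0.035 0.860
  outer loop
   vertex 5.0 6.0 5.5
   vertex 0.0 5.0 2.5
   vertex 4.5 1.0 5.0
  endloop
 endfacet
 facet normal -0.492 -0.038 0.870
  outer loop
   vertex 5.0 6.0 5.5
   vertex 4.5 1.0 5.0
   vertex 6.0 4.5 6.0
  endloop
 endfacet
 facet normal -0.579 -0.160 -0.799
  outer loop
   vertex 4.0 3.0 0.0
   vertex 4.0 0.5 0.5
   vertex 0.0 5.0 2.5
  endloop
 endfacet
 facet normal 0.951 -0.060 -0.302
  outer loop
   vertex 4.0 3.0 0.0
   vertex 6.0 4.5 6.0
   vertex 4.0 0.5 0.5
  endloop
 endfacet
 facet normal 0.891 0.270 -0.365
  outer loop
   vertex 4.0 3.0 0.0
   vertex 3.5 6.0 1.0
   vertex 6.0 4.5 6.0
  endloop
 endfacet
 facet normal -0.408 0.816 -0.408
  outer loop
   vertex 2.0 5.5 1.5
   vertex 0.0 5.0 2.5
   vertex 3.5 6.0 1.0
  endloop
 endfacet
 facet normal -0.471 0.145 -0.870
  outer loop
   vertex 2.0 5.5 1.5
   vertex 4.0 3.0 0.0
   vertex 0.0 5.0 2.5
  endloop
 endfacet
 facet normal -0.377 0.236 -0.896
  outer loop
   vertex 2.0 5.5 1.5
   vertex 3.5 6.0 1.0
   vertex 4.0 3.0 0.0
  endloop
 endfacet
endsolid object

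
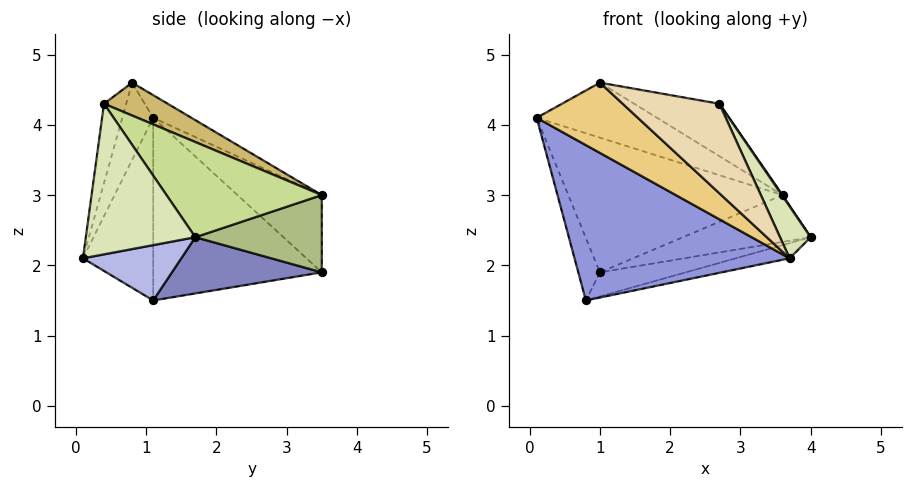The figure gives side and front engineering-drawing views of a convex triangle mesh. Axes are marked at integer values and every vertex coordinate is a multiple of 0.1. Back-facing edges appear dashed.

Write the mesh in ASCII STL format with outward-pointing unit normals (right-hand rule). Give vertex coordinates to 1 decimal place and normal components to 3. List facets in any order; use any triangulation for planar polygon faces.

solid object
 facet normal -0.958 0.123 -0.258
  outer loop
   vertex 0.8 1.1 1.5
   vertex 0.1 1.1 4.1
   vertex 1.0 3.5 1.9
  endloop
 endfacet
 facet normal 0.244 0.140 -0.960
  outer loop
   vertex 0.8 1.1 1.5
   vertex 1.0 3.5 1.9
   vertex 4.0 1.7 2.4
  endloop
 endfacet
 facet normal -0.309 -0.947 -0.083
  outer loop
   vertex 3.7 0.1 2.1
   vertex 0.1 1.1 4.1
   vertex 0.8 1.1 1.5
  endloop
 endfacet
 facet normal 0.245 0.134 -0.960
  outer loop
   vertex 3.7 0.1 2.1
   vertex 0.8 1.1 1.5
   vertex 4.0 1.7 2.4
  endloop
 endfacet
 facet normal -0.277 0.704 0.654
  outer loop
   vertex 3.6 3.5 3.0
   vertex 1.0 3.5 1.9
   vertex 0.1 1.1 4.1
  endloop
 endfacet
 facet normal 0.363 0.366 -0.857
  outer loop
   vertex 3.6 3.5 3.0
   vertex 4.0 1.7 2.4
   vertex 1.0 3.5 1.9
  endloop
 endfacet
 facet normal 0.827 -0.004 0.563
  outer loop
   vertex 2.7 0.4 4.3
   vertex 4.0 1.7 2.4
   vertex 3.6 3.5 3.0
  endloop
 endfacet
 facet normal 0.870 -0.244 0.429
  outer loop
   vertex 2.7 0.4 4.3
   vertex 3.7 0.1 2.1
   vertex 4.0 1.7 2.4
  endloop
 endfacet
 facet normal -0.202 0.636 0.745
  outer loop
   vertex 1.0 0.8 4.6
   vertex 3.6 3.5 3.0
   vertex 0.1 1.1 4.1
  endloop
 endfacet
 facet normal 0.237 0.317 0.919
  outer loop
   vertex 1.0 0.8 4.6
   vertex 2.7 0.4 4.3
   vertex 3.6 3.5 3.0
  endloop
 endfacet
 facet normal -0.292 -0.955 -0.048
  outer loop
   vertex 1.0 0.8 4.6
   vertex 0.1 1.1 4.1
   vertex 3.7 0.1 2.1
  endloop
 endfacet
 facet normal -0.224 -0.974 0.031
  outer loop
   vertex 1.0 0.8 4.6
   vertex 3.7 0.1 2.1
   vertex 2.7 0.4 4.3
  endloop
 endfacet
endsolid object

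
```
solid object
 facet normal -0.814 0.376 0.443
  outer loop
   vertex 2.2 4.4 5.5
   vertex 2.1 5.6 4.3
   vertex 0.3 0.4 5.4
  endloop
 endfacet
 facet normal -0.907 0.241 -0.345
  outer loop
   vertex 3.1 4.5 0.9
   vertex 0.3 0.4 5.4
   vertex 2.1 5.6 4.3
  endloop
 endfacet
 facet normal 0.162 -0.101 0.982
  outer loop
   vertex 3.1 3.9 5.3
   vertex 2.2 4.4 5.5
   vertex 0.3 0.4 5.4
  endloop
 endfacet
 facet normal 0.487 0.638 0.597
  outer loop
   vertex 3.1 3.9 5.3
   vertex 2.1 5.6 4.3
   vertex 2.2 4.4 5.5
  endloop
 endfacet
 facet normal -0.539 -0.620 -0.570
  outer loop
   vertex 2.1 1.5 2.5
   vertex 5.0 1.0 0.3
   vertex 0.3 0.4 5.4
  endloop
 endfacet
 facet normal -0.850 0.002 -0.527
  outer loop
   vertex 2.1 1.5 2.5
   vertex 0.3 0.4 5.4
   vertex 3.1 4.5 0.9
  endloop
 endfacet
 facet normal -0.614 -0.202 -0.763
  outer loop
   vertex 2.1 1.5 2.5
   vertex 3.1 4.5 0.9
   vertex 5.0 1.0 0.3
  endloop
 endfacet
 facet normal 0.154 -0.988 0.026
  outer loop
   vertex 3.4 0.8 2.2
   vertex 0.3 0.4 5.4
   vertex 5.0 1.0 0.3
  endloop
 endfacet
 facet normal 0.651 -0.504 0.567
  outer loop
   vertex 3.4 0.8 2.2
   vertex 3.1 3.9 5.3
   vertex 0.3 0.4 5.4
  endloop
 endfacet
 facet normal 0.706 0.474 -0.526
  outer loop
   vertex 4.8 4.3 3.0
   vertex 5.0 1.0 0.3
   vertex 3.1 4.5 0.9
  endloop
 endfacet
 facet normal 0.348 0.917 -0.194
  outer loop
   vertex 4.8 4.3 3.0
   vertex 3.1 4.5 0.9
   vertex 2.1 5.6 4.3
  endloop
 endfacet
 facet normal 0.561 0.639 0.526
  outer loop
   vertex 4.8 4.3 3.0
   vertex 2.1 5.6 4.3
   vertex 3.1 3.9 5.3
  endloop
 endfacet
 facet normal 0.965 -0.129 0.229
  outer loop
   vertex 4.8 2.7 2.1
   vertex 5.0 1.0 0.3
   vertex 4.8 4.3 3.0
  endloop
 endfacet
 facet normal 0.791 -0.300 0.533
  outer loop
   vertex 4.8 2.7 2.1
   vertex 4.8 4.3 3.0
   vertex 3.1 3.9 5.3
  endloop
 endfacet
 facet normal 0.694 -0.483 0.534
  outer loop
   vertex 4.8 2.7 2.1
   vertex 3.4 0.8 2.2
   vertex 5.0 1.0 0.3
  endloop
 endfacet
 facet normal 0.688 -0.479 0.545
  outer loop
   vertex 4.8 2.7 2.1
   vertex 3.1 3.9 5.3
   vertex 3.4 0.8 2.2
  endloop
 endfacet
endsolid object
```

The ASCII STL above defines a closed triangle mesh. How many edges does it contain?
24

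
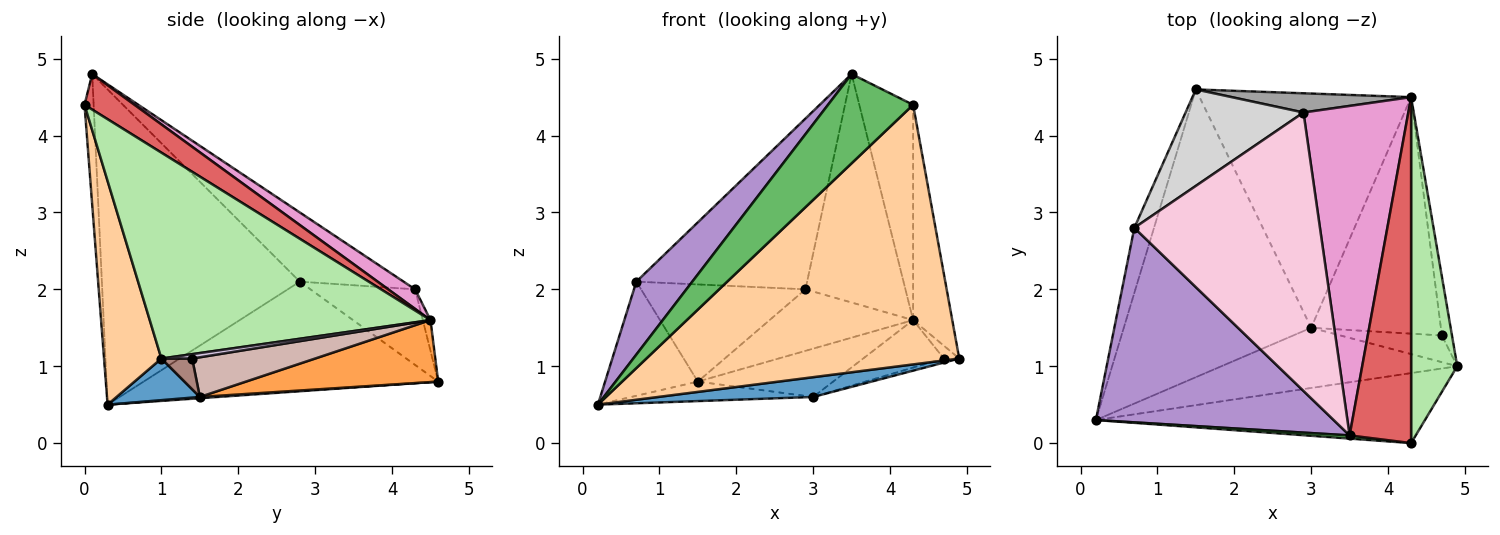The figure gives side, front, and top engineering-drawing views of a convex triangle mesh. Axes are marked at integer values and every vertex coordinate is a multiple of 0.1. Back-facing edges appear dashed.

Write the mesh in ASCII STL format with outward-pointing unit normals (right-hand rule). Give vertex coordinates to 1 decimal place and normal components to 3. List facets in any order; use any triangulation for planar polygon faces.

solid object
 facet normal 0.165 -0.308 -0.937
  outer loop
   vertex 3.0 1.5 0.6
   vertex 4.9 1.0 1.1
   vertex 0.2 0.3 0.5
  endloop
 endfacet
 facet normal 0.007 0.068 -0.998
  outer loop
   vertex 3.0 1.5 0.6
   vertex 0.2 0.3 0.5
   vertex 1.5 4.6 0.8
  endloop
 endfacet
 facet normal 0.276 0.194 -0.941
  outer loop
   vertex 3.0 1.5 0.6
   vertex 1.5 4.6 0.8
   vertex 4.3 4.5 1.6
  endloop
 endfacet
 facet normal 0.174 -0.951 -0.256
  outer loop
   vertex 4.3 0.0 4.4
   vertex 0.2 0.3 0.5
   vertex 4.9 1.0 1.1
  endloop
 endfacet
 facet normal -0.106 -0.994 0.035
  outer loop
   vertex 4.3 0.0 4.4
   vertex 3.5 0.1 4.8
   vertex 0.2 0.3 0.5
  endloop
 endfacet
 facet normal 0.967 0.135 0.217
  outer loop
   vertex 4.3 0.0 4.4
   vertex 4.9 1.0 1.1
   vertex 4.3 4.5 1.6
  endloop
 endfacet
 facet normal 0.440 0.474 0.762
  outer loop
   vertex 4.3 0.0 4.4
   vertex 4.3 4.5 1.6
   vertex 3.5 0.1 4.8
  endloop
 endfacet
 facet normal -0.940 0.296 -0.169
  outer loop
   vertex 0.7 2.8 2.1
   vertex 1.5 4.6 0.8
   vertex 0.2 0.3 0.5
  endloop
 endfacet
 facet normal -0.779 -0.220 0.587
  outer loop
   vertex 0.7 2.8 2.1
   vertex 0.2 0.3 0.5
   vertex 3.5 0.1 4.8
  endloop
 endfacet
 facet normal 0.391 0.196 -0.899
  outer loop
   vertex 4.7 1.4 1.1
   vertex 4.3 4.5 1.6
   vertex 4.9 1.0 1.1
  endloop
 endfacet
 facet normal 0.287 0.144 -0.947
  outer loop
   vertex 4.7 1.4 1.1
   vertex 4.9 1.0 1.1
   vertex 3.0 1.5 0.6
  endloop
 endfacet
 facet normal 0.287 0.189 -0.939
  outer loop
   vertex 4.7 1.4 1.1
   vertex 3.0 1.5 0.6
   vertex 4.3 4.5 1.6
  endloop
 endfacet
 facet normal 0.152 0.563 0.812
  outer loop
   vertex 2.9 4.3 2.0
   vertex 3.5 0.1 4.8
   vertex 4.3 4.5 1.6
  endloop
 endfacet
 facet normal -0.303 0.498 0.812
  outer loop
   vertex 2.9 4.3 2.0
   vertex 0.7 2.8 2.1
   vertex 3.5 0.1 4.8
  endloop
 endfacet
 facet normal -0.051 0.953 0.298
  outer loop
   vertex 2.9 4.3 2.0
   vertex 4.3 4.5 1.6
   vertex 1.5 4.6 0.8
  endloop
 endfacet
 facet normal -0.412 0.647 0.642
  outer loop
   vertex 2.9 4.3 2.0
   vertex 1.5 4.6 0.8
   vertex 0.7 2.8 2.1
  endloop
 endfacet
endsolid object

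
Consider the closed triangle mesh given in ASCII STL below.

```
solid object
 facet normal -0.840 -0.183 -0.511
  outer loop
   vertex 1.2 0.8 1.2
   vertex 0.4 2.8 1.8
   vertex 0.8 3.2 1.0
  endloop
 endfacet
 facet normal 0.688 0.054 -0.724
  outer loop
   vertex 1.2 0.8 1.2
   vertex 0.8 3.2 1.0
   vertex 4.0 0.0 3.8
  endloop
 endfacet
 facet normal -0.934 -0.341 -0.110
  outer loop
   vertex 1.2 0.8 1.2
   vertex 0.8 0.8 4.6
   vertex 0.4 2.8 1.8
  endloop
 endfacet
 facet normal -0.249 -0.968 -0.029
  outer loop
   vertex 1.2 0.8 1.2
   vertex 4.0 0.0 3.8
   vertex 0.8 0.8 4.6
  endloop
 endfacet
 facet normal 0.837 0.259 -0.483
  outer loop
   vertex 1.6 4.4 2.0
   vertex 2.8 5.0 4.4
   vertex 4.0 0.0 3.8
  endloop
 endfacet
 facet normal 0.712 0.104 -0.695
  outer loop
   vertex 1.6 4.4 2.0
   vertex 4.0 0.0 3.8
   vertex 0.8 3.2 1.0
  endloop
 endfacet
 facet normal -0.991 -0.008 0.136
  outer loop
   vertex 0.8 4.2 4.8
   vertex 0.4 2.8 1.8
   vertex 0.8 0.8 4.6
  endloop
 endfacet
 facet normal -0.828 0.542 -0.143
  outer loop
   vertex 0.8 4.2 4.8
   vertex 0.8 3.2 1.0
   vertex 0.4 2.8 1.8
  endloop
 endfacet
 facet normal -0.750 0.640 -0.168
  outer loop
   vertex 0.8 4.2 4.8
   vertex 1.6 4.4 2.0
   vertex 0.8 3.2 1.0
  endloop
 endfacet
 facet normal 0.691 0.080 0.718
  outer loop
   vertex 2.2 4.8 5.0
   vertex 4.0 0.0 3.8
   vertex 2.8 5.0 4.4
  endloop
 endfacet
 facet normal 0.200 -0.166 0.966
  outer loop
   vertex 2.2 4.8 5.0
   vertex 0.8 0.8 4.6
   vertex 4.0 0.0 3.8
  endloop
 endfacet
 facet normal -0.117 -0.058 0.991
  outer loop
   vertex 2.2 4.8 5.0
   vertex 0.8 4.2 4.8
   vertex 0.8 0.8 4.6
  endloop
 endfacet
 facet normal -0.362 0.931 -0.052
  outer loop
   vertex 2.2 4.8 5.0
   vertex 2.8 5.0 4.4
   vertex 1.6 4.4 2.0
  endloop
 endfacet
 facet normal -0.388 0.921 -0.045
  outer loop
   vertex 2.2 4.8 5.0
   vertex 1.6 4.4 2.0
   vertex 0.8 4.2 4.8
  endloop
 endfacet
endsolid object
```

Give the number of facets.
14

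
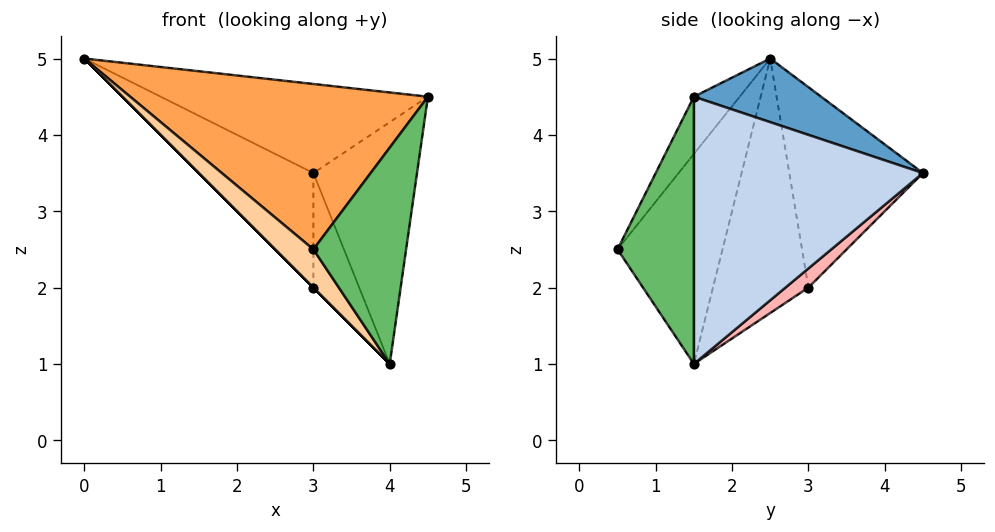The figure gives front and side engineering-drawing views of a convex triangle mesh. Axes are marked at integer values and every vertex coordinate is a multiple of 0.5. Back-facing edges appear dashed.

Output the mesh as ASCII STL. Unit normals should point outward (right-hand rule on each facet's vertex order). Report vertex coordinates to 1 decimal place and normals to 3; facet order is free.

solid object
 facet normal 0.187 0.394 0.900
  outer loop
   vertex 3.0 4.5 3.5
   vertex 0.0 2.5 5.0
   vertex 4.5 1.5 4.5
  endloop
 endfacet
 facet normal 0.903 0.409 -0.129
  outer loop
   vertex 4.0 1.5 1.0
   vertex 3.0 4.5 3.5
   vertex 4.5 1.5 4.5
  endloop
 endfacet
 facet normal -0.130 -0.844 0.520
  outer loop
   vertex 3.0 0.5 2.5
   vertex 4.5 1.5 4.5
   vertex 0.0 2.5 5.0
  endloop
 endfacet
 facet normal -0.715 -0.260 -0.650
  outer loop
   vertex 3.0 0.5 2.5
   vertex 0.0 2.5 5.0
   vertex 4.0 1.5 1.0
  endloop
 endfacet
 facet normal 0.633 -0.769 -0.090
  outer loop
   vertex 3.0 0.5 2.5
   vertex 4.0 1.5 1.0
   vertex 4.5 1.5 4.5
  endloop
 endfacet
 facet normal -0.636 0.545 -0.545
  outer loop
   vertex 3.0 3.0 2.0
   vertex 0.0 2.5 5.0
   vertex 3.0 4.5 3.5
  endloop
 endfacet
 facet normal -0.707 0.000 -0.707
  outer loop
   vertex 3.0 3.0 2.0
   vertex 4.0 1.5 1.0
   vertex 0.0 2.5 5.0
  endloop
 endfacet
 facet normal 0.333 0.667 -0.667
  outer loop
   vertex 3.0 3.0 2.0
   vertex 3.0 4.5 3.5
   vertex 4.0 1.5 1.0
  endloop
 endfacet
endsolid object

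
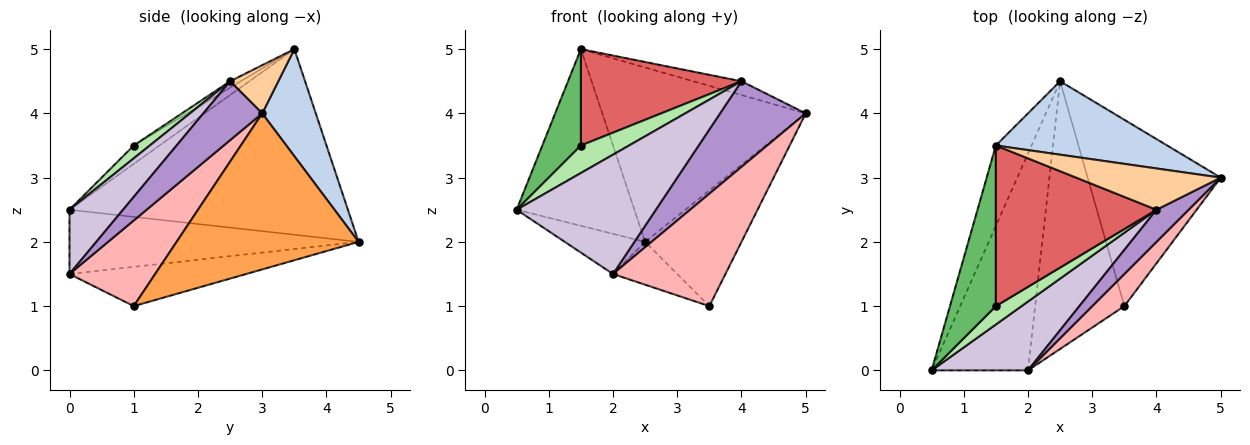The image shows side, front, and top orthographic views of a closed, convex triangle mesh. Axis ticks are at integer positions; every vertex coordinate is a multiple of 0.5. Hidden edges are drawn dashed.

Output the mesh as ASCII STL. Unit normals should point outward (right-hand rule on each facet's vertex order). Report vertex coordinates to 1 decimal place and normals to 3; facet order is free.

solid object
 facet normal -0.907 0.384 -0.174
  outer loop
   vertex 1.5 3.5 5.0
   vertex 2.5 4.5 2.0
   vertex 0.5 0.0 2.5
  endloop
 endfacet
 facet normal 0.236 0.896 0.377
  outer loop
   vertex 1.5 3.5 5.0
   vertex 5.0 3.0 4.0
   vertex 2.5 4.5 2.0
  endloop
 endfacet
 facet normal 0.706 0.374 -0.602
  outer loop
   vertex 3.5 1.0 1.0
   vertex 2.5 4.5 2.0
   vertex 5.0 3.0 4.0
  endloop
 endfacet
 facet normal 0.302 0.302 0.905
  outer loop
   vertex 4.0 2.5 4.5
   vertex 5.0 3.0 4.0
   vertex 1.5 3.5 5.0
  endloop
 endfacet
 facet normal -0.324 -0.487 0.811
  outer loop
   vertex 1.5 1.0 3.5
   vertex 1.5 3.5 5.0
   vertex 0.5 0.0 2.5
  endloop
 endfacet
 facet normal 0.267 -0.802 0.535
  outer loop
   vertex 1.5 1.0 3.5
   vertex 0.5 0.0 2.5
   vertex 4.0 2.5 4.5
  endloop
 endfacet
 facet normal -0.034 -0.514 0.857
  outer loop
   vertex 1.5 1.0 3.5
   vertex 4.0 2.5 4.5
   vertex 1.5 3.5 5.0
  endloop
 endfacet
 facet normal 0.591 -0.776 0.222
  outer loop
   vertex 2.0 0.0 1.5
   vertex 3.5 1.0 1.0
   vertex 5.0 3.0 4.0
  endloop
 endfacet
 facet normal 0.541 -0.787 0.295
  outer loop
   vertex 2.0 0.0 1.5
   vertex 5.0 3.0 4.0
   vertex 4.0 2.5 4.5
  endloop
 endfacet
 facet normal 0.316 -0.822 0.474
  outer loop
   vertex 2.0 0.0 1.5
   vertex 4.0 2.5 4.5
   vertex 0.5 0.0 2.5
  endloop
 endfacet
 facet normal -0.548 0.152 -0.822
  outer loop
   vertex 2.0 0.0 1.5
   vertex 0.5 0.0 2.5
   vertex 2.5 4.5 2.0
  endloop
 endfacet
 facet normal -0.398 0.145 -0.906
  outer loop
   vertex 2.0 0.0 1.5
   vertex 2.5 4.5 2.0
   vertex 3.5 1.0 1.0
  endloop
 endfacet
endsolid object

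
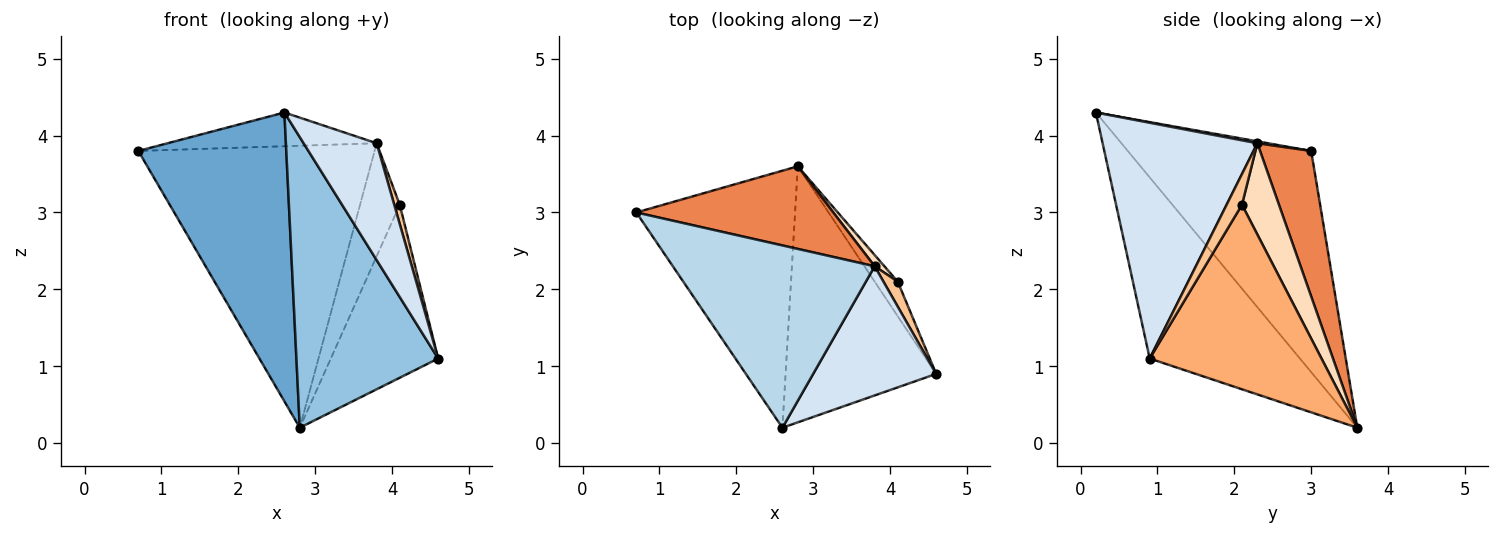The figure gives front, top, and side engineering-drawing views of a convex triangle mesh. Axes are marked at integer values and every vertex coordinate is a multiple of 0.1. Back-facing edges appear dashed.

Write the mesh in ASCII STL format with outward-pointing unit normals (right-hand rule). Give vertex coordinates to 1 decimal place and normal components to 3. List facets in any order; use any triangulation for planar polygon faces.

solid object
 facet normal -0.679 -0.548 -0.488
  outer loop
   vertex 2.8 3.6 0.2
   vertex 2.6 0.2 4.3
   vertex 0.7 3.0 3.8
  endloop
 endfacet
 facet normal -0.622 -0.587 -0.517
  outer loop
   vertex 2.8 3.6 0.2
   vertex 4.6 0.9 1.1
   vertex 2.6 0.2 4.3
  endloop
 endfacet
 facet normal 0.009 0.182 0.983
  outer loop
   vertex 3.8 2.3 3.9
   vertex 0.7 3.0 3.8
   vertex 2.6 0.2 4.3
  endloop
 endfacet
 facet normal 0.818 -0.386 0.427
  outer loop
   vertex 3.8 2.3 3.9
   vertex 2.6 0.2 4.3
   vertex 4.6 0.9 1.1
  endloop
 endfacet
 facet normal 0.203 0.940 0.275
  outer loop
   vertex 3.8 2.3 3.9
   vertex 2.8 3.6 0.2
   vertex 0.7 3.0 3.8
  endloop
 endfacet
 facet normal 0.843 0.527 -0.105
  outer loop
   vertex 4.1 2.1 3.1
   vertex 4.6 0.9 1.1
   vertex 2.8 3.6 0.2
  endloop
 endfacet
 facet normal 0.863 -0.308 0.401
  outer loop
   vertex 4.1 2.1 3.1
   vertex 3.8 2.3 3.9
   vertex 4.6 0.9 1.1
  endloop
 endfacet
 facet normal 0.680 0.730 0.073
  outer loop
   vertex 4.1 2.1 3.1
   vertex 2.8 3.6 0.2
   vertex 3.8 2.3 3.9
  endloop
 endfacet
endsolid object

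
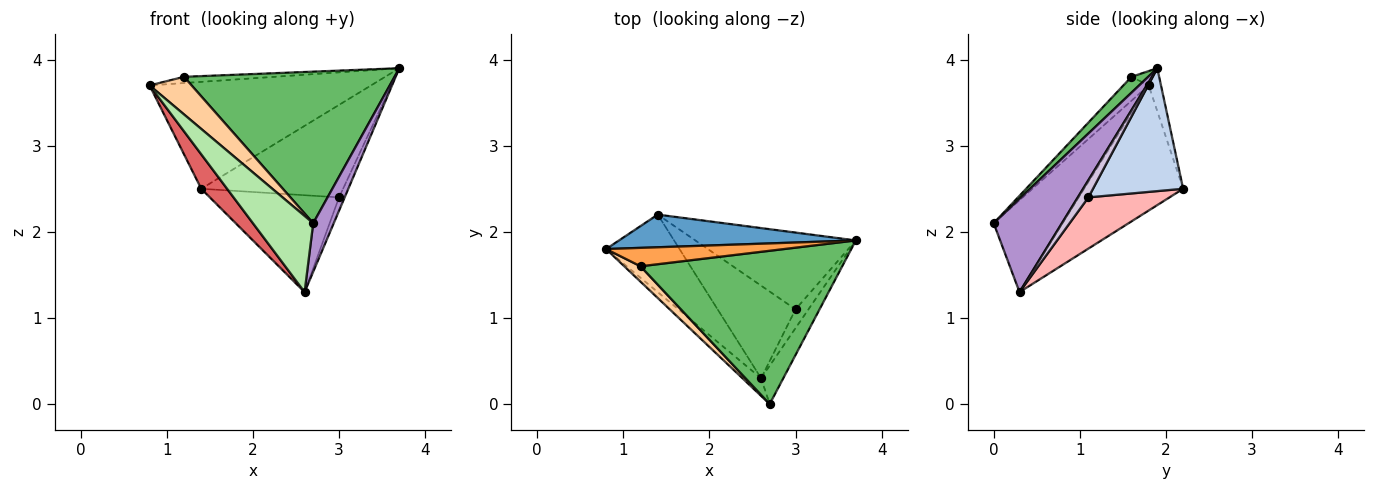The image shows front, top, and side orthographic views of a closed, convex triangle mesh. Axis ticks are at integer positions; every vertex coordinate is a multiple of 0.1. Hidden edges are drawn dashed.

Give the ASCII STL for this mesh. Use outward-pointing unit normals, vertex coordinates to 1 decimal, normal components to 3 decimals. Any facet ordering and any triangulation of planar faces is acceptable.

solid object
 facet normal -0.053 0.955 0.292
  outer loop
   vertex 1.4 2.2 2.5
   vertex 0.8 1.8 3.7
   vertex 3.7 1.9 3.9
  endloop
 endfacet
 facet normal 0.439 0.691 -0.574
  outer loop
   vertex 3.0 1.1 2.4
   vertex 1.4 2.2 2.5
   vertex 3.7 1.9 3.9
  endloop
 endfacet
 facet normal -0.076 0.320 0.944
  outer loop
   vertex 1.2 1.6 3.8
   vertex 3.7 1.9 3.9
   vertex 0.8 1.8 3.7
  endloop
 endfacet
 facet normal -0.487 -0.808 0.331
  outer loop
   vertex 1.2 1.6 3.8
   vertex 0.8 1.8 3.7
   vertex 2.7 0.0 2.1
  endloop
 endfacet
 facet normal 0.056 -0.702 0.710
  outer loop
   vertex 1.2 1.6 3.8
   vertex 2.7 0.0 2.1
   vertex 3.7 1.9 3.9
  endloop
 endfacet
 facet normal -0.744 -0.651 -0.151
  outer loop
   vertex 2.6 0.3 1.3
   vertex 2.7 0.0 2.1
   vertex 0.8 1.8 3.7
  endloop
 endfacet
 facet normal -0.841 -0.219 -0.494
  outer loop
   vertex 2.6 0.3 1.3
   vertex 0.8 1.8 3.7
   vertex 1.4 2.2 2.5
  endloop
 endfacet
 facet normal 0.413 0.658 -0.629
  outer loop
   vertex 2.6 0.3 1.3
   vertex 1.4 2.2 2.5
   vertex 3.0 1.1 2.4
  endloop
 endfacet
 facet normal 0.934 -0.281 -0.222
  outer loop
   vertex 2.6 0.3 1.3
   vertex 3.7 1.9 3.9
   vertex 2.7 0.0 2.1
  endloop
 endfacet
 facet normal 0.736 0.391 -0.552
  outer loop
   vertex 2.6 0.3 1.3
   vertex 3.0 1.1 2.4
   vertex 3.7 1.9 3.9
  endloop
 endfacet
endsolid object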